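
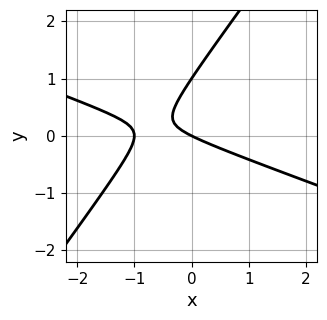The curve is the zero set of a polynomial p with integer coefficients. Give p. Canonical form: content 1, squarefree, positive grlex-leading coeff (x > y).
The degree is 2 — the shape is more complex than any degree-1 curve.
Observable constraints: the x-axis gridline crossings are at x ∈ {-1, 0}; the y-axis gridline crossings are at y ∈ {0, 1}.
These observations pin down the coefficients.

x^2 + 2*x*y - 2*y^2 + x + 2*y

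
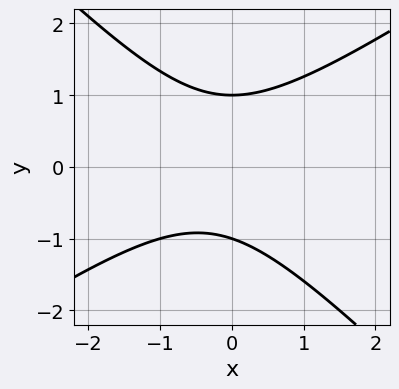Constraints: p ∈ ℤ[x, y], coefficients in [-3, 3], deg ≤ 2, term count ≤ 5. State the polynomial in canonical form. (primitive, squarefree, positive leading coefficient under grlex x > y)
2*x^2 - x*y - 3*y^2 + x + 3

1. deg p = 2.
2. Observable constraints: the curve avoids every integer x-axis point in the box; among the integer gridlines, it crosses the y-axis at y ∈ {-1, 1}.
3. Assembling these constraints gives the stated polynomial.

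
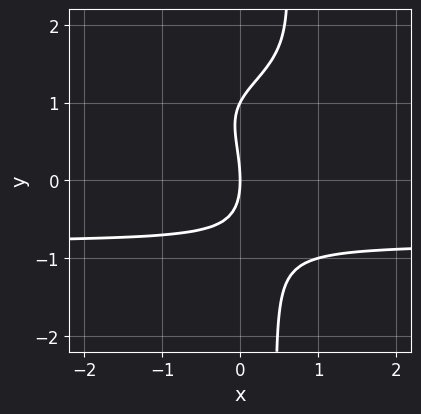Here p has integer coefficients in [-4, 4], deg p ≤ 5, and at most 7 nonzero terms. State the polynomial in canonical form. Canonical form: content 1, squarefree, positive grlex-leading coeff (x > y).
2*x*y^3 - 3*x*y^2 - y^3 + y^2 + 3*x

deg p = 4.
Checking where it meets the axes: the y-axis gridline crossings are at y ∈ {0, 1}; one x-axis crossing is at x = 0.
Together with the visible shape, these determine p as stated.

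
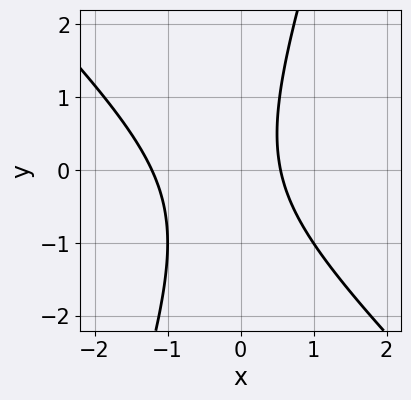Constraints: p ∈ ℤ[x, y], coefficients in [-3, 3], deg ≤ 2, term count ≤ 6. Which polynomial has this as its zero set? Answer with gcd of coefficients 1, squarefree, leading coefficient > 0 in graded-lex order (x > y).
3*x^2 + 2*x*y - y^2 + 2*x - 2

1. deg p = 2.
2. Observable constraints: no y-intercept at any integer in the box.
3. The integer polynomial consistent with all of this is the stated p.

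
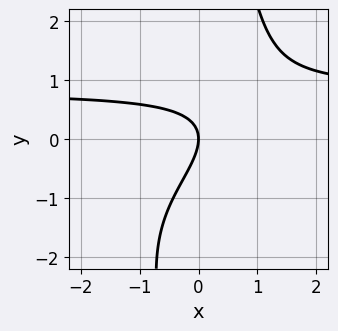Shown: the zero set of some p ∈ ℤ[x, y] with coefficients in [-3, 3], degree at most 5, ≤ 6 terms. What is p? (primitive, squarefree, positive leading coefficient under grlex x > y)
The degree is 4 — the shape is more complex than any degree-3 curve.
Reading off the gridlines: one y-axis crossing is at y = 0; one x-axis crossing is at x = 0.
Matching integer coefficients to the picture gives p.

x*y^3 + 3*x*y - 3*y^2 - 3*x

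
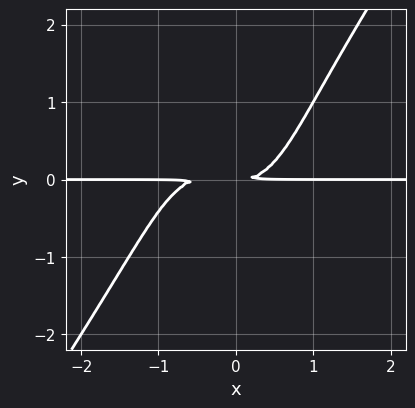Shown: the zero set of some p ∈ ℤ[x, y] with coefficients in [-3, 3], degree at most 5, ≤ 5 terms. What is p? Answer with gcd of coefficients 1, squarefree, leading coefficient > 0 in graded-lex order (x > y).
Degree: the shape is more complex than any degree-3 curve, so deg p = 4.
Checking where it meets the axes: every point of the x-axis in the box is on the curve.
Together with the visible shape, these determine p as stated.

2*x^3*y - x*y^3 + x^2*y - 2*y^2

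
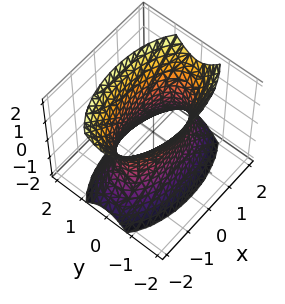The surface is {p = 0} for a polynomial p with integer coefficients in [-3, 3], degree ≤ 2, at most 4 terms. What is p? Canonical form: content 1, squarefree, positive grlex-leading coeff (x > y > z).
First, deg p = 2.
Then, symmetries: mirror symmetry y ↦ −y ⇒ only even powers of y; it's symmetric under z → −z, forcing even powers of z; the x ↦ −x reflection is a symmetry, so x appears only in even powers.
Next, from the visible intercepts: it misses every integer gridline on the z-axis.
Finally, fitting integer coefficients to these (and the overall shape) gives p.

x^2 + 3*y^2 - z^2 - 2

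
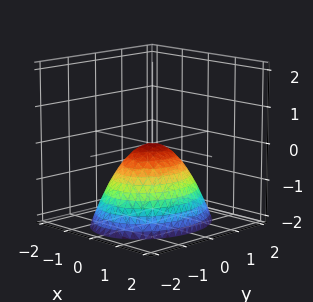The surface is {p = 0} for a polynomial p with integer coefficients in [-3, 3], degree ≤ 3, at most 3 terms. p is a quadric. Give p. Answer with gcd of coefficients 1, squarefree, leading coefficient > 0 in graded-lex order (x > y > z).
3*x^2 + 2*y^2 + 3*z

(a) Degree: a paraboloid; a quadric, so deg p = 2.
(b) Symmetries: mirror symmetry y ↦ −y ⇒ only even powers of y; mirror symmetry x ↦ −x ⇒ only even powers of x.
(c) Observable constraints: it crosses the z-axis at the gridline z = 0; one y-axis crossing is at y = 0.
(d) Together with the visible shape, these determine p as stated.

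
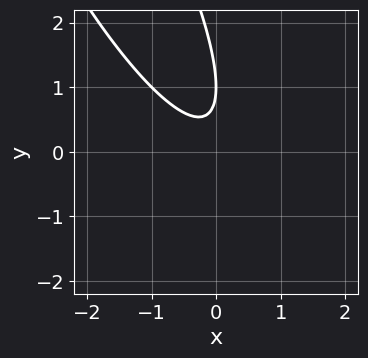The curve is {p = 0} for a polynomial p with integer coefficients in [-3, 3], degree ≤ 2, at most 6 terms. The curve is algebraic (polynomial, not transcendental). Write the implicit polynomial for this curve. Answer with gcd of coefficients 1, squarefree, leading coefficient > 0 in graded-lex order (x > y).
3*x^2 + 3*x*y + y^2 - 2*y + 1

First, deg p = 2.
Then, observable constraints: no x-intercept at any integer in the box; one y-axis crossing is at y = 1.
Finally, matching integer coefficients to the picture gives p.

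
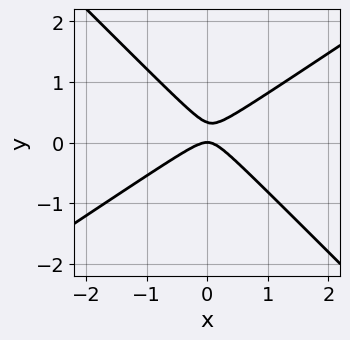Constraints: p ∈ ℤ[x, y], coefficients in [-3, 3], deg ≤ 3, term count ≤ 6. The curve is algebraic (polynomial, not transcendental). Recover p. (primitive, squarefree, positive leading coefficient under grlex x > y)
(a) Degree: no degree-1 curve has this shape, so deg p = 2.
(b) Reading off the gridlines: it crosses the y-axis at the gridline y = 0; it crosses the x-axis at the gridline x = 0.
(c) Matching integer coefficients to the picture gives p.

2*x^2 - x*y - 3*y^2 + y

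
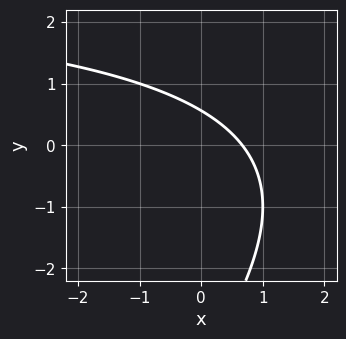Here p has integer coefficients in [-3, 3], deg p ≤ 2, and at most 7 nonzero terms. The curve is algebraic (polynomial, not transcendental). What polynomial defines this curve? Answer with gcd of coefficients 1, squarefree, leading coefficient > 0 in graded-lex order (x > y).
deg p = 2.
Matching integer coefficients to the picture gives p.

x*y - y^2 - 3*x - 3*y + 2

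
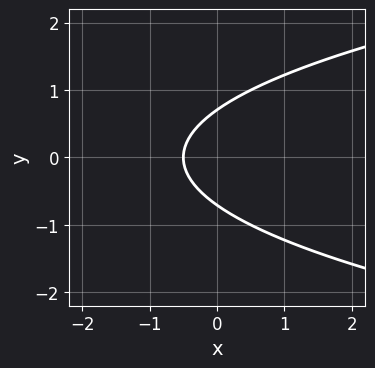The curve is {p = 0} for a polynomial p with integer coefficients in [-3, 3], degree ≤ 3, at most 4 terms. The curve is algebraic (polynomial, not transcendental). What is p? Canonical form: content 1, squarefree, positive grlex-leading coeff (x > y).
2*y^2 - 2*x - 1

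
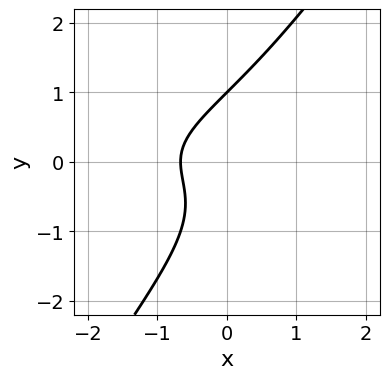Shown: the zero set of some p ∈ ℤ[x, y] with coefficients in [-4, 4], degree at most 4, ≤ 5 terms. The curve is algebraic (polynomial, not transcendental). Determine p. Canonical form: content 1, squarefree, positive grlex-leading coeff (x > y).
3*x*y^2 - 2*y^3 + 3*x + 2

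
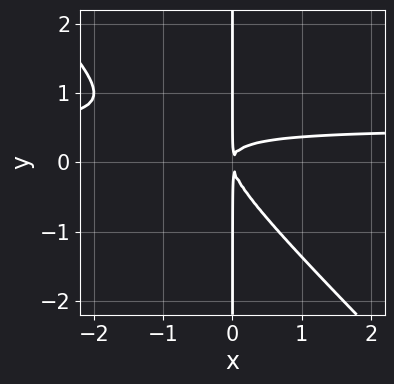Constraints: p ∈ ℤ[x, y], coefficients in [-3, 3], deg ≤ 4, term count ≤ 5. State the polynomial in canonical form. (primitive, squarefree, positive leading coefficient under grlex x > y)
(a) deg p = 3. No degree-2 curve has this shape.
(b) From the axis intercepts and sections: the visible y-axis segment lies entirely on the curve.
(c) Assembling these constraints gives the stated polynomial.

2*x^2*y + 2*x*y^2 - x^2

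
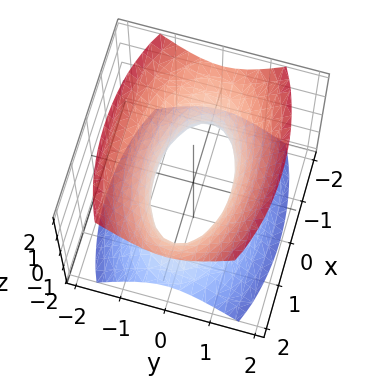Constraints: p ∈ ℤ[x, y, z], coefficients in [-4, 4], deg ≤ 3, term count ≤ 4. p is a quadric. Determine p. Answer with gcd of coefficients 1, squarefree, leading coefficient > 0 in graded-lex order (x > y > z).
x^2 + 3*y^2 - 2*z^2 - 2

Degree: an hourglass — one-sheet hyperboloid; a quadric, so deg p = 2.
Symmetries: the x ↦ −x reflection is a symmetry, so x appears only in even powers; it's symmetric under y → −y, forcing even powers of y; the z ↦ −z reflection is a symmetry, so z appears only in even powers.
Observable constraints: the surface avoids every integer z-axis point in the box.
Fitting integer coefficients to these (and the overall shape) gives p.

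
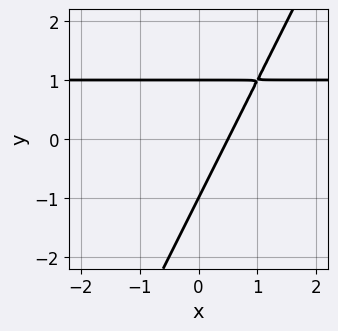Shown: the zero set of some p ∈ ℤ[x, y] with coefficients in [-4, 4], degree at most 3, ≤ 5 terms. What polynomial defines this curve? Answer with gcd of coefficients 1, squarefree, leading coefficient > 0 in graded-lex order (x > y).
The degree is 2 — no degree-1 curve has this shape.
From the axis intercepts and sections: among the integer gridlines, it crosses the y-axis at y ∈ {-1, 1}.
Putting this together gives p.

2*x*y - y^2 - 2*x + 1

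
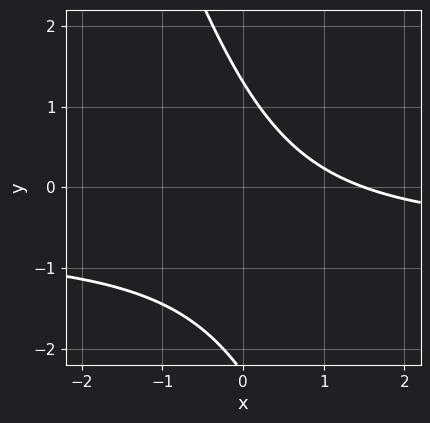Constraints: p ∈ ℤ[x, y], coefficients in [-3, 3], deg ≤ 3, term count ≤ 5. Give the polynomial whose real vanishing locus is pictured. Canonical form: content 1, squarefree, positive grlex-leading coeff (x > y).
(a) Degree: no degree-1 curve has this shape, so deg p = 2.
(b) Putting this together gives p.

3*x*y + y^2 + 2*x + y - 3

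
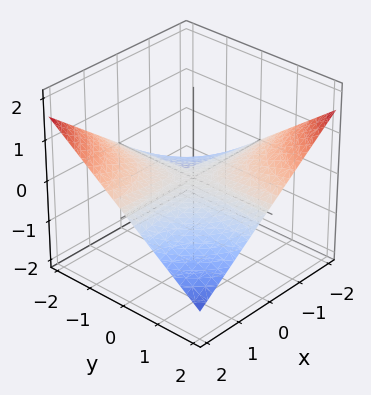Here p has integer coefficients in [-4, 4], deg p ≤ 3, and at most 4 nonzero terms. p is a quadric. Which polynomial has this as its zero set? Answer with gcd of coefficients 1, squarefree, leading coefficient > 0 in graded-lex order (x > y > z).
deg p = 2. A saddle surface; a quadric.
Reading off the gridlines: it meets the z-axis at z = 0 (among the integer gridlines); every point of the x-axis in the box is on the surface.
Putting this together gives p. Check: (0, 1, 0) on the y-axis lies on the surface, and p(0, 1, 0) = 0. ✓

x*y + 3*z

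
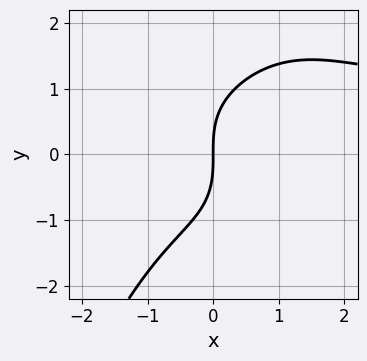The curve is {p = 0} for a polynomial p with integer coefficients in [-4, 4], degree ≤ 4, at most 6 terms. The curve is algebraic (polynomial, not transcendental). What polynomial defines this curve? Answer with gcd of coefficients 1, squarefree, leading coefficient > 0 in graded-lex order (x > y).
x^3*y - x^3 + y^3 - 3*x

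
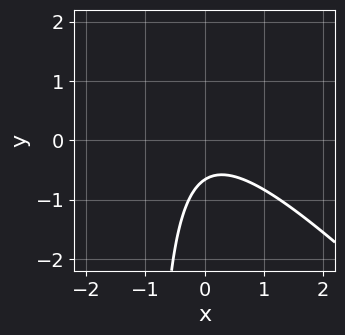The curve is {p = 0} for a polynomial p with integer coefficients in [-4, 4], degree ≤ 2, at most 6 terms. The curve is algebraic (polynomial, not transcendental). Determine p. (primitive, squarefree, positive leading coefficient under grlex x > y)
3*x^2 + 3*x*y + 3*y + 2

The degree is 2 — no degree-1 curve has this shape.
From the visible intercepts: it misses every integer gridline on the x-axis.
Together with the visible shape, these determine p as stated.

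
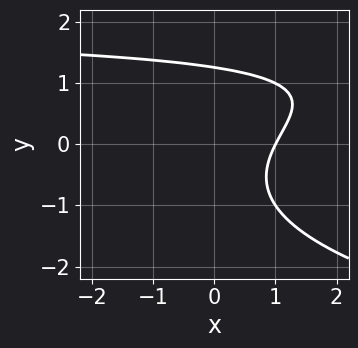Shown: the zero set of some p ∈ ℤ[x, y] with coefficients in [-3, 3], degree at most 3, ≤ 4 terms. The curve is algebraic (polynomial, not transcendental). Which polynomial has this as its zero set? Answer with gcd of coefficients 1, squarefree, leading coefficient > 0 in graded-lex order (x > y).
1. deg p = 3. No degree-2 curve has this shape.
2. Reading off the gridlines: one x-axis crossing is at x = 1.
3. These observations pin down the coefficients.

y^3 - x*y + 2*x - 2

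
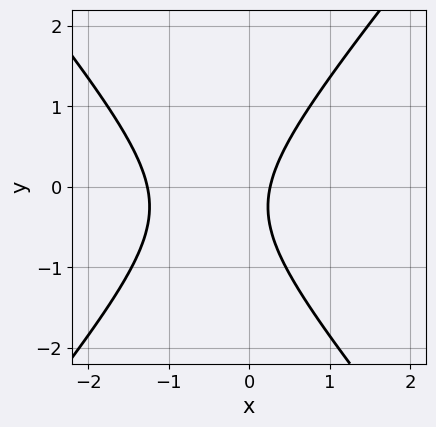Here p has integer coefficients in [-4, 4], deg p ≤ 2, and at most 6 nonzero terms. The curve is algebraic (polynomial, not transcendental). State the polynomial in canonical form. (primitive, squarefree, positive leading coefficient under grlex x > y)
3*x^2 - 2*y^2 + 3*x - y - 1

1. Degree: a generic line meets the curve in up to 2 points, so deg p = 2.
2. Observable constraints: no y-intercept at any integer in the box.
3. These observations pin down the coefficients.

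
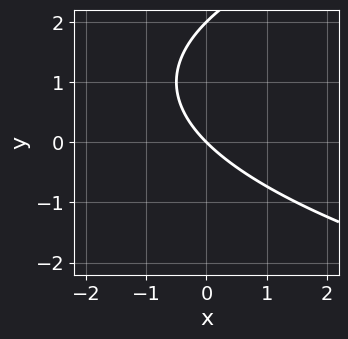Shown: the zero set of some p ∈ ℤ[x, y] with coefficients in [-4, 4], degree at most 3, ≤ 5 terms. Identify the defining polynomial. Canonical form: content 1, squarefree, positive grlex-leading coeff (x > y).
y^2 - 2*x - 2*y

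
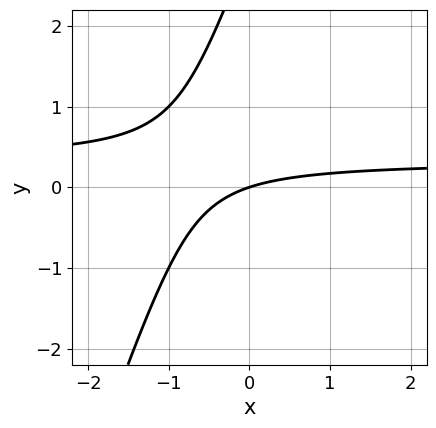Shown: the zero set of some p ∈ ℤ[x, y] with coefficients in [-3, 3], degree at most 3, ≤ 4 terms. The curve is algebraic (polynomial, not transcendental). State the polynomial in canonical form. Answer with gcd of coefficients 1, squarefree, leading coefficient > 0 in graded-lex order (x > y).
3*x*y - y^2 - x + 3*y

(a) Degree: the shape is more complex than any degree-1 curve, so deg p = 2.
(b) From the axis intercepts and sections: one x-axis crossing is at x = 0; it crosses the y-axis at the gridline y = 0.
(c) The integer polynomial consistent with all of this is the stated p.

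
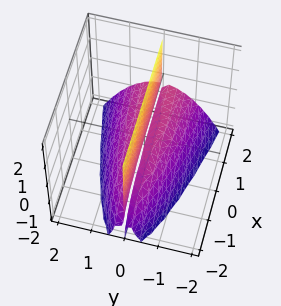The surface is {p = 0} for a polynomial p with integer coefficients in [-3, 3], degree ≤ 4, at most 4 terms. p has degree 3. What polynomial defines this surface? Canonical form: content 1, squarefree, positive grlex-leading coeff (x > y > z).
1. There are 2 components.
2. Degree: the shape is more complex than any degree-2 surface, so deg p = 3.
3. Reading off the gridlines: one y-axis crossing is at y = 0; the visible z-axis segment lies entirely on the surface.
4. The integer polynomial consistent with all of this is the stated p.

x*y*z + 3*y^3 + 3*y*z + y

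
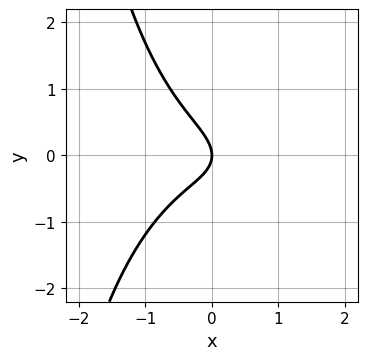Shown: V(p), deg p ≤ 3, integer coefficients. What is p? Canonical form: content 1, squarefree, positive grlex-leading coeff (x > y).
2*x^3 + x*y^2 + x*y + 3*y^2 + 2*x

1. deg p = 3. A generic line meets the curve in up to 3 points.
2. Observable constraints: it crosses the x-axis at the gridline x = 0; it meets the y-axis at y = 0 (among the integer gridlines).
3. Assembling these constraints gives the stated polynomial.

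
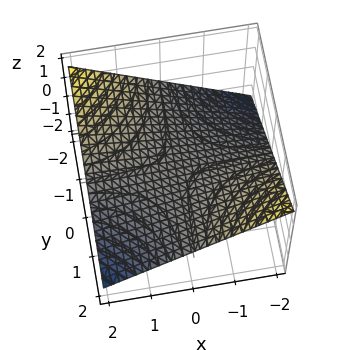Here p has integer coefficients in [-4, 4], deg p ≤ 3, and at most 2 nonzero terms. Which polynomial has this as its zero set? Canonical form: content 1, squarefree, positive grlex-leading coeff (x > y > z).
x*y + 3*z

(a) Degree: a saddle surface; a quadric, so deg p = 2.
(b) From the visible intercepts: every point of the x-axis in the box is on the surface; it meets the z-axis at z = 0 (among the integer gridlines); every point of the y-axis in the box is on the surface.
(c) Together with the visible shape, these determine p as stated.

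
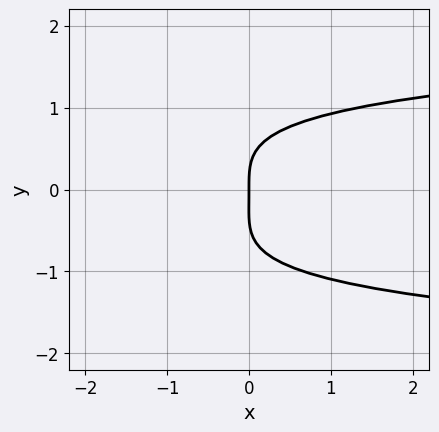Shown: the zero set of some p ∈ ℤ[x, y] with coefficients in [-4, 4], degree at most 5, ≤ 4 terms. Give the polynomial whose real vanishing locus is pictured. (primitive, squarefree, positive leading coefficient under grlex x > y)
3*y^4 + y^3 - 3*x

The degree is 4 — a generic line meets the curve in up to 4 points.
From the axis intercepts and sections: one y-axis crossing is at y = 0; it crosses the x-axis at the gridline x = 0.
Fitting integer coefficients to these (and the overall shape) gives p.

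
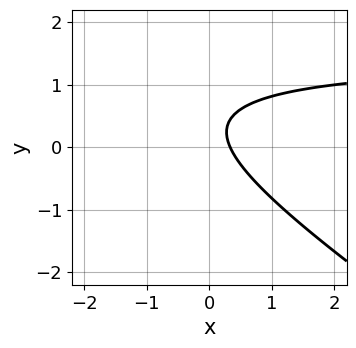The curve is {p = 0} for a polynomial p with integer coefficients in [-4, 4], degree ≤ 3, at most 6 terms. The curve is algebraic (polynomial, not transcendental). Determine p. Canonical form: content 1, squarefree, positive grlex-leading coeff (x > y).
2*x*y + 3*y^2 - 3*x - 2*y + 1

(a) deg p = 2.
(b) From the axis intercepts and sections: the curve avoids every integer y-axis point in the box.
(c) Solving for integer coefficients yields p as stated.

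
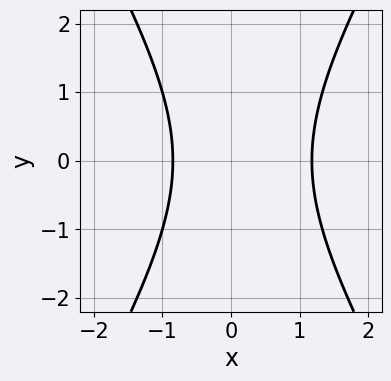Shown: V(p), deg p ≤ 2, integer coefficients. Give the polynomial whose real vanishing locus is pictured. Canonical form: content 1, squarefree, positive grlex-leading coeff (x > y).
First, deg p = 2. A generic line meets the curve in up to 2 points.
Next, symmetries: the y ↦ −y reflection is a symmetry, so y appears only in even powers.
Next, against the integer gridlines: it misses every integer gridline on the y-axis.
Finally, the integer polynomial consistent with all of this is the stated p.

3*x^2 - y^2 - x - 3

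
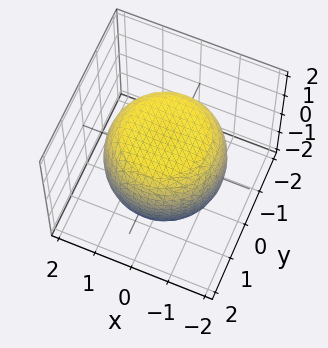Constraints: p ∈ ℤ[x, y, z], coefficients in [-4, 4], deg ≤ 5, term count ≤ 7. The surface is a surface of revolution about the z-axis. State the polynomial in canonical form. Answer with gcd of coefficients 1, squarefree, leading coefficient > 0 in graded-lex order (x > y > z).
x^4 + 2*x^2*y^2 + y^4 - x^2 - y^2 + 2*z^2 - 3

First, degree: a generic line meets the surface in up to 4 points, so deg p = 4.
Then, symmetry: every cross-section ⟂ z is a circle, so x, y appear only via x² + y².
Next, observable constraints: a circular section at z = 1 has radius between 1 and 2.
Finally, the integer polynomial consistent with all of this is the stated p.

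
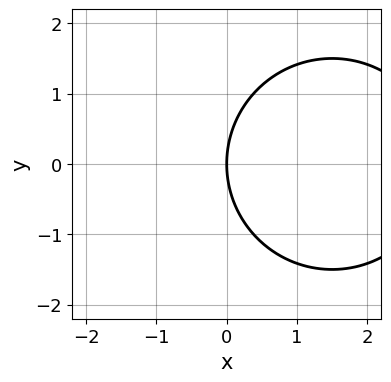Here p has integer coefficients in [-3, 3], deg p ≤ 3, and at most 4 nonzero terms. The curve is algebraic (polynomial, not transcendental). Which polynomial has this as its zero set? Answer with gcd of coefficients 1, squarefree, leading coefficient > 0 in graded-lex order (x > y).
x^2 + y^2 - 3*x

deg p = 2.
Symmetries: mirror symmetry y ↦ −y ⇒ only even powers of y.
Checking where it meets the axes: it meets the x-axis at x = 0 (among the integer gridlines); one y-axis crossing is at y = 0.
These observations pin down the coefficients.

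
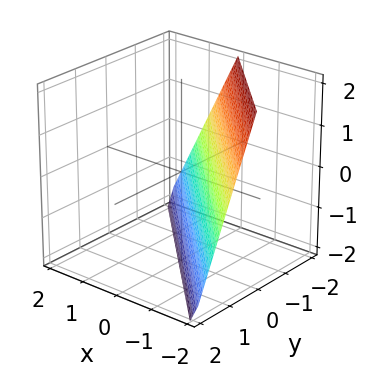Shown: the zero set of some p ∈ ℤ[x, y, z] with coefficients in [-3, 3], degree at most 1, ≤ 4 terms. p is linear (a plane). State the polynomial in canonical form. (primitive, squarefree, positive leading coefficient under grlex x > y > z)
2*x + 2*y + z + 2

First, deg p = 1.
Next, from the visible intercepts: one y-axis crossing is at y = -1; it meets the z-axis at z = -2 (among the integer gridlines).
Finally, solving for integer coefficients yields p as stated.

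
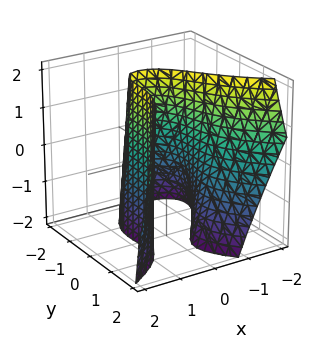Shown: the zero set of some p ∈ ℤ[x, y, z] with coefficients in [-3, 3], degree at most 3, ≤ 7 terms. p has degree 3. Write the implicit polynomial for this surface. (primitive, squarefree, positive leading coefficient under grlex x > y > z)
1. The degree is 3 — no degree-2 surface has this shape.
2. From the visible intercepts: the surface avoids every integer z-axis point in the box.
3. Fitting integer coefficients to these (and the overall shape) gives p.

x*y*z - y^3 + 3*x^2 - y*z - 2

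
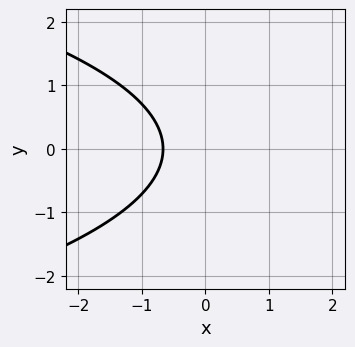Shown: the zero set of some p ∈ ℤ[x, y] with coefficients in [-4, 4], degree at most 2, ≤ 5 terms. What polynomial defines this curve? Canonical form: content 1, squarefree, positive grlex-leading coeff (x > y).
2*y^2 + 3*x + 2

First, the degree is 2 — no degree-1 curve has this shape.
Next, symmetries: the y ↦ −y reflection is a symmetry, so y appears only in even powers.
Then, checking where it meets the axes: the curve avoids every integer y-axis point in the box.
Finally, together with the visible shape, these determine p as stated.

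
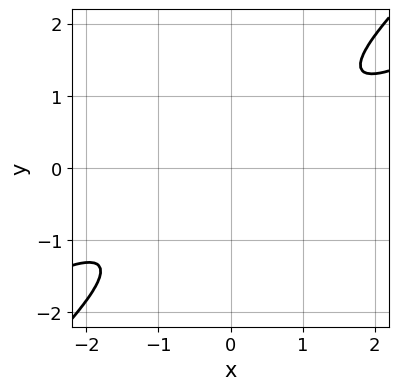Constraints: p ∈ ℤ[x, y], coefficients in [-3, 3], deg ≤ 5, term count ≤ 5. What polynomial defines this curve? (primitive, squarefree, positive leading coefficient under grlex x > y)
deg p = 4. A generic line meets the curve in up to 4 points.
From the visible intercepts: no y-intercept at any integer in the box; no x-intercept at any integer in the box.
Fitting integer coefficients to these (and the overall shape) gives p.

x^4 - 2*x^3*y + y^4 + 2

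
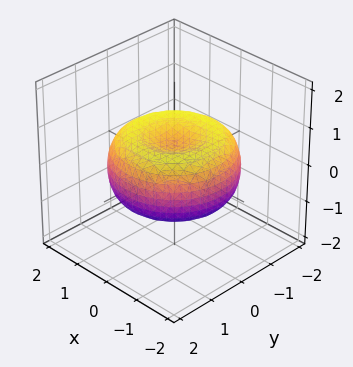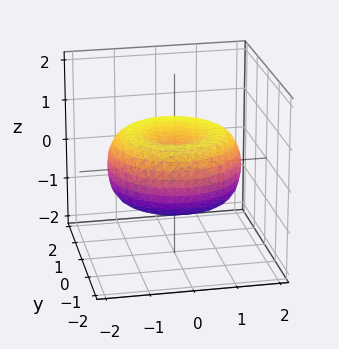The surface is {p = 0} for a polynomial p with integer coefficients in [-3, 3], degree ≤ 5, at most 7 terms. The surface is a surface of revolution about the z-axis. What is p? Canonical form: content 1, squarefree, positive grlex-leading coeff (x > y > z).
x^4 + 2*x^2*y^2 + y^4 - 2*x^2 - 2*y^2 + 3*z^2 - 1

deg p = 4. A generic line meets the surface in up to 4 points.
Symmetry: every cross-section ⟂ z is a circle, so x, y appear only via x² + y².
Reading off the gridlines: a circular section at z = 0 has radius between 1 and 2.
The integer polynomial consistent with all of this is the stated p.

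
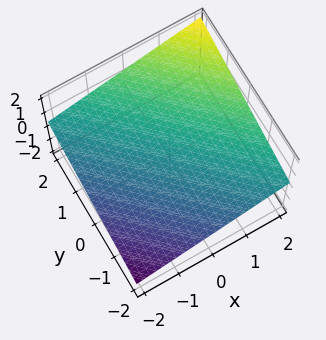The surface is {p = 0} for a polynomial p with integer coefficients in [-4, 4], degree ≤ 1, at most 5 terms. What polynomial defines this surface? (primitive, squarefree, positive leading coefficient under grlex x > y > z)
1. deg p = 1.
2. Observable constraints: one x-axis crossing is at x = -2; one y-axis crossing is at y = -2.
3. Matching integer coefficients to the picture gives p.

x + y - 3*z + 2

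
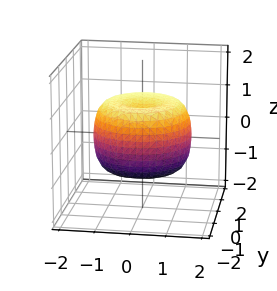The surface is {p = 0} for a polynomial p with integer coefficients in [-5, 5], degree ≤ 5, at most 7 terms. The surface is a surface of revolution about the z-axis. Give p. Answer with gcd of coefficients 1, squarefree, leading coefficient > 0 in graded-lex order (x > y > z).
1. deg p = 4.
2. Symmetries: every cross-section ⟂ z is a circle, so x, y appear only via x² + y².
3. Checking where it meets the axes: a circular section at z = -1 has radius between 0 and 1.
4. Together with the visible shape, these determine p as stated.

2*x^4 + 4*x^2*y^2 + 2*y^4 - 3*x^2 - 3*y^2 + 3*z^2 - 2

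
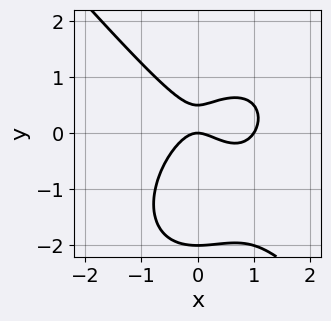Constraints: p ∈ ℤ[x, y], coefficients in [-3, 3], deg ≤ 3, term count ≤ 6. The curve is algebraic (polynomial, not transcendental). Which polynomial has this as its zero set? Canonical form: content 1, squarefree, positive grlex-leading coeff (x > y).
(a) deg p = 3. No degree-2 curve has this shape.
(b) From the visible intercepts: the y-axis gridline crossings are at y ∈ {-2, 0}; the x-axis gridline crossings are at x ∈ {0, 1}.
(c) These observations pin down the coefficients.

3*x^3 + 2*y^3 - 3*x^2 + 3*y^2 - 2*y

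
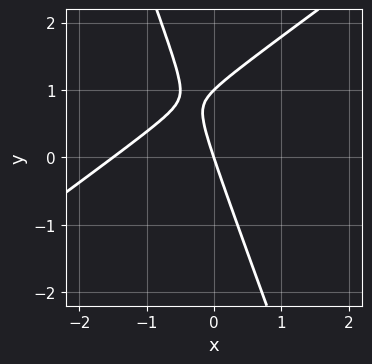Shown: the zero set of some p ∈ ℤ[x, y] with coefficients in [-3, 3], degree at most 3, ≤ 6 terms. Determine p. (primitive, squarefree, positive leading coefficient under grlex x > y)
2*x^2 - 2*x*y - y^2 + 3*x + y

First, the degree is 2 — the shape is more complex than any degree-1 curve.
Then, reading off the gridlines: one x-axis crossing is at x = 0; among the integer gridlines, it crosses the y-axis at y ∈ {0, 1}.
Finally, these observations pin down the coefficients.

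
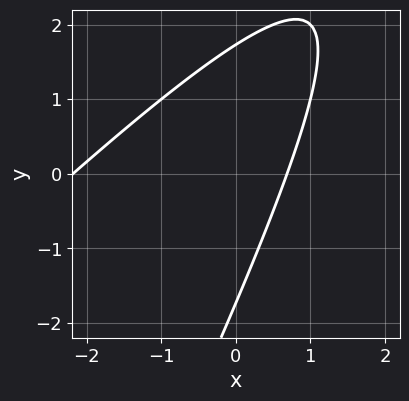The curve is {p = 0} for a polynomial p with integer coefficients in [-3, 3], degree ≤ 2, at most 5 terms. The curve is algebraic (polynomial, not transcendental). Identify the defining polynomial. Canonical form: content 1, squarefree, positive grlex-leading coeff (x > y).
First, degree: the shape is more complex than any degree-1 curve, so deg p = 2.
Finally, solving for integer coefficients yields p as stated.

2*x^2 - 3*x*y + y^2 + 3*x - 3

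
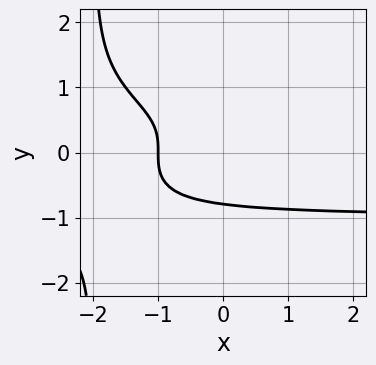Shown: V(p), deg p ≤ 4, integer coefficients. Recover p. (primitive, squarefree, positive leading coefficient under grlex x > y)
x*y^3 + 2*y^3 + x + 1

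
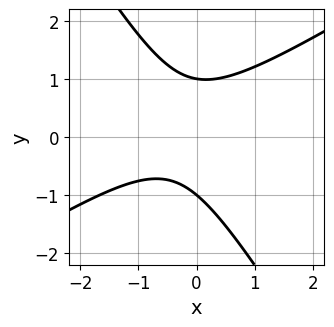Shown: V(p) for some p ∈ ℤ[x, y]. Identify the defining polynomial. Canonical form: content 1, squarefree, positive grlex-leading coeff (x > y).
3*x^2 - 3*x*y - 3*y^2 + 2*x + 3

The degree is 2 — no degree-1 curve has this shape.
Observable constraints: the y-axis gridline crossings are at y ∈ {-1, 1}; the curve avoids every integer x-axis point in the box.
Putting this together gives p.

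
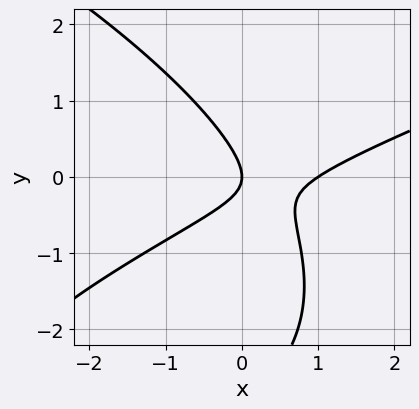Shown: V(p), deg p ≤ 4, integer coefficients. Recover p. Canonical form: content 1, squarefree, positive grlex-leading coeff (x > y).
y^3 - 2*x^2 + 3*x*y + 3*y^2 + 2*x

(a) Degree: no degree-2 curve has this shape, so deg p = 3.
(b) Reading off the gridlines: it crosses the y-axis at the gridline y = 0; the x-axis gridline crossings are at x ∈ {0, 1}.
(c) Together with the visible shape, these determine p as stated.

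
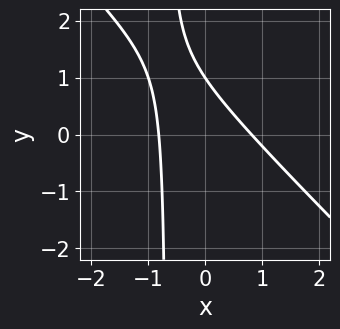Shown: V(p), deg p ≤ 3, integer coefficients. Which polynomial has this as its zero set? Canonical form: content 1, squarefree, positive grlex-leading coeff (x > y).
3*x^2 + 3*x*y + 2*y - 2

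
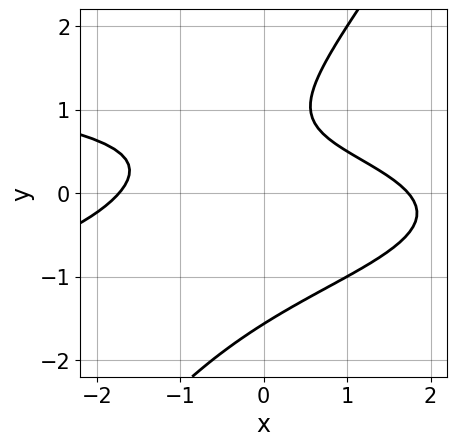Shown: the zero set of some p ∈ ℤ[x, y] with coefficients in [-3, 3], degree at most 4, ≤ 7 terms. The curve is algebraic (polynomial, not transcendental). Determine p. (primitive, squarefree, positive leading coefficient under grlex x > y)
3*x*y^2 - 2*y^3 + x^2 + 3*y - 3

Degree: no degree-2 curve has this shape, so deg p = 3.
The integer polynomial consistent with all of this is the stated p.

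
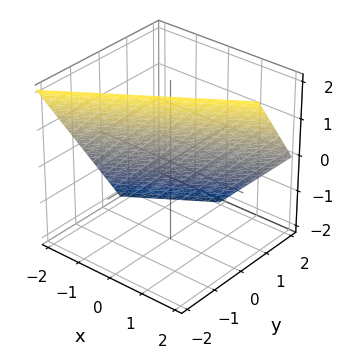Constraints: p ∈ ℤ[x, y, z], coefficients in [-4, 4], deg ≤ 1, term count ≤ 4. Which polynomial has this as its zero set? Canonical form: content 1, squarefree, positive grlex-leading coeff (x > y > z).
1. deg p = 1. The surface is flat (a plane).
2. Observable constraints: one z-axis crossing is at z = 1; it meets the x-axis at x = -1 (among the integer gridlines).
3. These observations pin down the coefficients.

2*x - 3*y - 2*z + 2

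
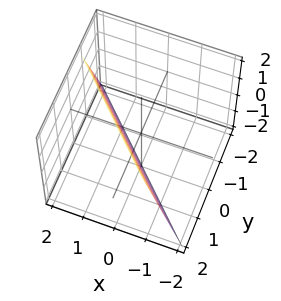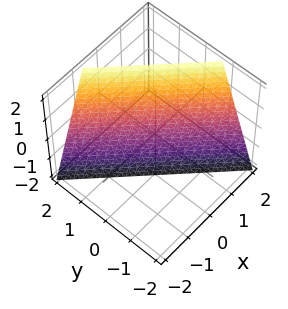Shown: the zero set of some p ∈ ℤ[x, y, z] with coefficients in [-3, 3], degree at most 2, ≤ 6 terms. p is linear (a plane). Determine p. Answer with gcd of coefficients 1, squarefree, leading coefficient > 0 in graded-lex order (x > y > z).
First, the degree is 1 — the surface is flat (a plane).
Then, against the integer gridlines: it crosses the z-axis at the gridline z = -2.
Finally, matching integer coefficients to the picture gives p.

3*x + 3*y - z - 2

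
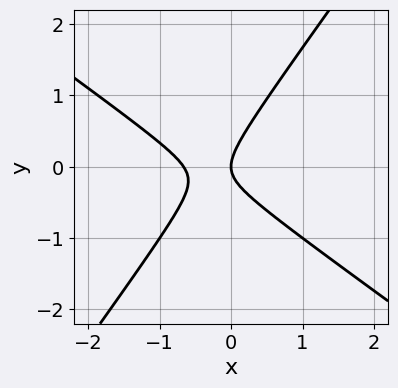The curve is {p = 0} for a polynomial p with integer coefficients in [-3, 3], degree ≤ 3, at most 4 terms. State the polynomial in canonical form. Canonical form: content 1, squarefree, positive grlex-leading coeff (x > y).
3*x^2 + 2*x*y - 3*y^2 + 2*x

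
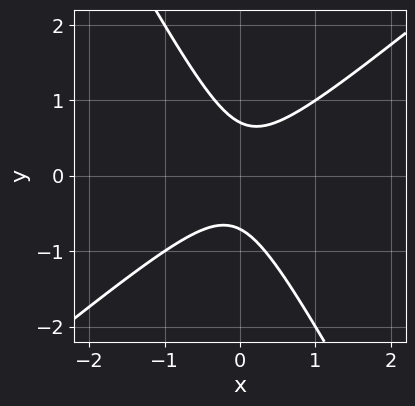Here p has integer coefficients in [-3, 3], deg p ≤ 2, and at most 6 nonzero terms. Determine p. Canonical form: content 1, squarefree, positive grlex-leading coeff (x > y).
3*x^2 - 2*x*y - 2*y^2 + 1

Degree: a generic line meets the curve in up to 2 points, so deg p = 2.
Checking where it meets the axes: no x-intercept at any integer in the box.
Solving for integer coefficients yields p as stated.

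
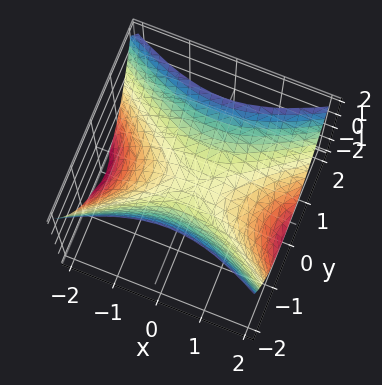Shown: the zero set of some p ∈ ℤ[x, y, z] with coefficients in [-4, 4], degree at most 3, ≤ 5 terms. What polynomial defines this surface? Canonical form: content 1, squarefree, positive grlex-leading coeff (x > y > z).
deg p = 2. A saddle surface; a quadric.
Symmetries: it's symmetric under x → −x, forcing even powers of x; mirror symmetry y ↦ −y ⇒ only even powers of y.
Checking where it meets the axes: one z-axis crossing is at z = 0; it crosses the x-axis at the gridline x = 0; it crosses the y-axis at the gridline y = 0.
Solving for integer coefficients yields p as stated.

x^2 - 2*y^2 + 2*z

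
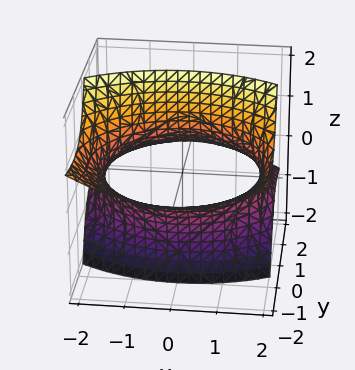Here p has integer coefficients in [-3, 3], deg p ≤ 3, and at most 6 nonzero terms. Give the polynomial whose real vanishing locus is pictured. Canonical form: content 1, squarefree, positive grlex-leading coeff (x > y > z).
The degree is 2 — the shape is more complex than any degree-1 surface.
From the visible intercepts: no z-intercept at any integer in the box.
Solving for integer coefficients yields p as stated.

x^2 + y^2 + 3*y*z - z^2 - 3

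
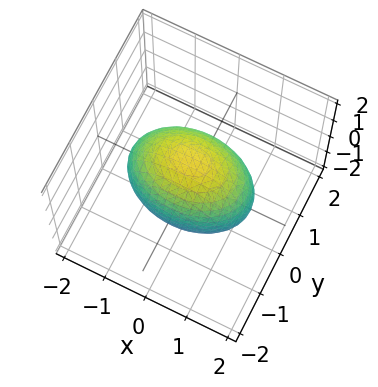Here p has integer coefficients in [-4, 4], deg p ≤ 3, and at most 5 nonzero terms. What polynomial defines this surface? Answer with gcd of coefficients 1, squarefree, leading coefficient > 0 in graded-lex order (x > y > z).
(a) Degree: bounded and convex; a quadric, so deg p = 2.
(b) Symmetries: it's symmetric under y → −y, forcing even powers of y; it's symmetric under x → −x, forcing even powers of x; it's symmetric under z → −z, forcing even powers of z.
(c) Reading off the gridlines: among the integer gridlines, it crosses the y-axis at y ∈ {-1, 1}.
(d) Assembling these constraints gives the stated polynomial.

x^2 + 2*y^2 + z^2 - 2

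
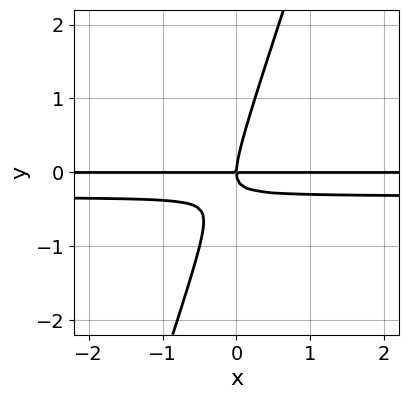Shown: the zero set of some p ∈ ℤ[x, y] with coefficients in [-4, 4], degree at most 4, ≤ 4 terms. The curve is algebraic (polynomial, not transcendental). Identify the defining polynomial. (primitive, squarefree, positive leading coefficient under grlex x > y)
3*x*y^2 - y^3 + x*y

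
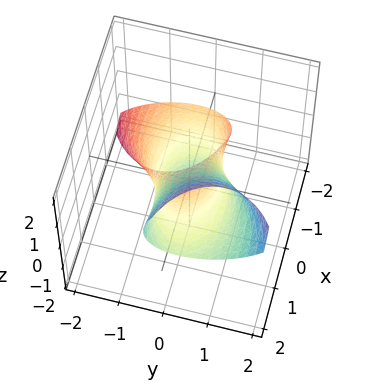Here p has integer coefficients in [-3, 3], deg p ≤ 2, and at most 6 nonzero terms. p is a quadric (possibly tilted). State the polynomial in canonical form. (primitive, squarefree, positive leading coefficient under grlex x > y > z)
x^2 - 3*x*z + 2*y^2 - 2*y*z + 2*z^2 - 1

Degree: no degree-1 surface has this shape, so deg p = 2.
Checking where it meets the axes: the x-axis gridline crossings are at x ∈ {-1, 1}.
These observations pin down the coefficients.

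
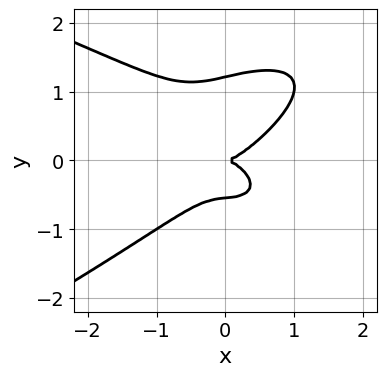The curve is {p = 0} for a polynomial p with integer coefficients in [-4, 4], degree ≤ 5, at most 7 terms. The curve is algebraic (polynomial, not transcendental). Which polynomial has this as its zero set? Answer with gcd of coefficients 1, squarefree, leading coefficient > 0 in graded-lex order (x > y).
x*y^3 - 3*y^4 - 2*x^3 + 2*y^3 + 2*y^2

First, the degree is 4 — a generic line meets the curve in up to 4 points.
Next, reading off the gridlines: it crosses the x-axis at the gridline x = 0; it meets the y-axis at y = 0 (among the integer gridlines).
Finally, putting this together gives p.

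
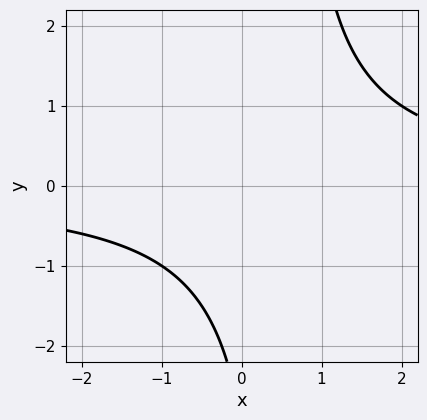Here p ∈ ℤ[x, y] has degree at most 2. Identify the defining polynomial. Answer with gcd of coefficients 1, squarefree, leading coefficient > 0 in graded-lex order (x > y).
The degree is 2 — a generic line meets the curve in up to 2 points.
From the visible intercepts: no x-intercept at any integer in the box; it misses every integer gridline on the y-axis.
Fitting integer coefficients to these (and the overall shape) gives p.

2*x*y - y - 3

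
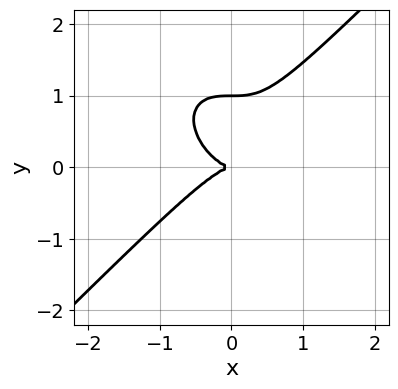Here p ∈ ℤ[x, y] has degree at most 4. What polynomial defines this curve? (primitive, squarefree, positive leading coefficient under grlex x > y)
x^3 - y^3 + y^2

First, deg p = 3. No degree-2 curve has this shape.
Then, reading off the gridlines: among the integer gridlines, it crosses the y-axis at y ∈ {0, 1}; one x-axis crossing is at x = 0.
Finally, matching integer coefficients to the picture gives p.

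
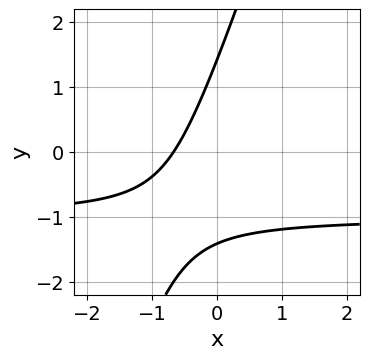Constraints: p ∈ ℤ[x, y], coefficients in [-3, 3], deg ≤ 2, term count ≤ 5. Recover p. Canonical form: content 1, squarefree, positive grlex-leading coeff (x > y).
3*x*y - y^2 + 3*x + 2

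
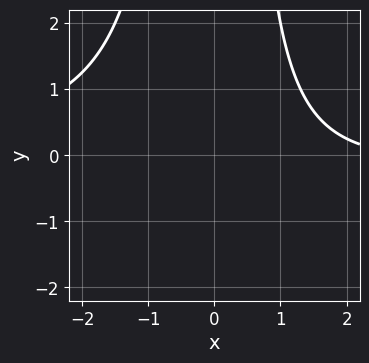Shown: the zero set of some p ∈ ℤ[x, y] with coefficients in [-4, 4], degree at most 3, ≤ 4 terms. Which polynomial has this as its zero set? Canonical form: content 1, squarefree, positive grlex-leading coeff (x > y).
x^2*y + x - 3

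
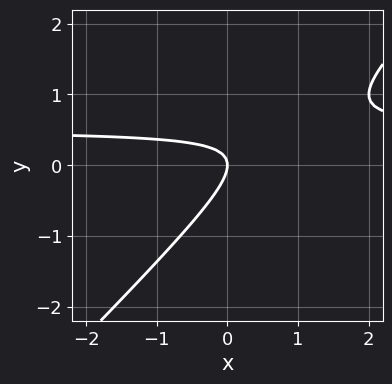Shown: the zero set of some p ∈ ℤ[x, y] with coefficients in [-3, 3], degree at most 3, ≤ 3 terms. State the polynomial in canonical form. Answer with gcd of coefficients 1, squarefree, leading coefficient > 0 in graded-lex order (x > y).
(a) The degree is 2 — the shape is more complex than any degree-1 curve.
(b) From the visible intercepts: it meets the x-axis at x = 0 (among the integer gridlines); one y-axis crossing is at y = 0.
(c) Assembling these constraints gives the stated polynomial.

2*x*y - 2*y^2 - x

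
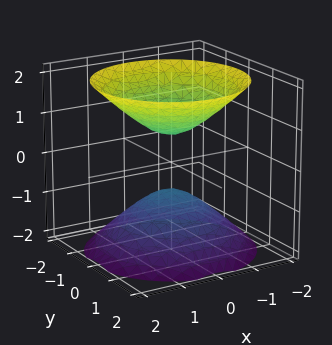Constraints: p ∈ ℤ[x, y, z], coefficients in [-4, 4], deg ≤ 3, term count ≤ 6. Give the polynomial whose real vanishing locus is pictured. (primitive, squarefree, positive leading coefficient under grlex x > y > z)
2*x^2 + 2*y^2 - 2*z^2 + 1

I count 2 distinct pieces. They look like related sheets of one shape, so recover p as a whole.
The degree is 2 — two sheets facing apart; a quadric.
Symmetries: rotational symmetry about the z-axis ⇒ p depends on x, y only through x² + y²; it's symmetric under z → −z, forcing even powers of z.
From the axis intercepts and sections: the surface avoids every integer y-axis point in the box; a circular section at z = -1 has radius between 0 and 1.
The integer polynomial consistent with all of this is the stated p.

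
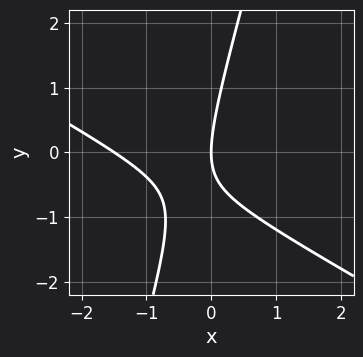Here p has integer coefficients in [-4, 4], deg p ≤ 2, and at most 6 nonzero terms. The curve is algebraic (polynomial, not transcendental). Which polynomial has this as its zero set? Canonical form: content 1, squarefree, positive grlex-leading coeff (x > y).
(a) deg p = 2. A generic line meets the curve in up to 2 points.
(b) From the visible intercepts: one y-axis crossing is at y = 0; one x-axis crossing is at x = 0.
(c) Together with the visible shape, these determine p as stated.

2*x^2 + 3*x*y - y^2 + 3*x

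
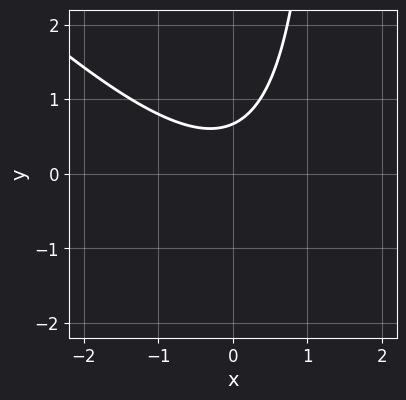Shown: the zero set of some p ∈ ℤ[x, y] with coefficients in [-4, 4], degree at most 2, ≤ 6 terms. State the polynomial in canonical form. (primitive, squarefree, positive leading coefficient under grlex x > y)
First, degree: no degree-1 curve has this shape, so deg p = 2.
Next, from the axis intercepts and sections: it misses every integer gridline on the x-axis.
Finally, solving for integer coefficients yields p as stated.

2*x^2 + 2*x*y - 3*y + 2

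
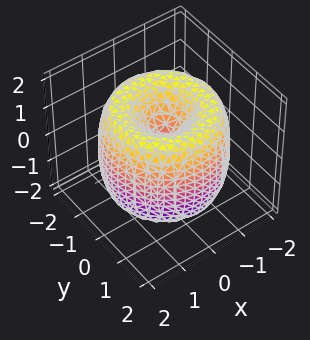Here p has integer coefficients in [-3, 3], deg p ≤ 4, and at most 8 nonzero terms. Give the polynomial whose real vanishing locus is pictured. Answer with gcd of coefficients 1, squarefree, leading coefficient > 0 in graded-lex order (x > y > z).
deg p = 4.
Symmetries: rotational symmetry about the z-axis ⇒ p depends on x, y only through x² + y².
Observable constraints: it crosses the z-axis at the gridline z = 0; a circular section at z = 1 has radius between 0 and 1; it meets the y-axis at y = 0 (among the integer gridlines).
Assembling these constraints gives the stated polynomial.

x^4 + 2*x^2*y^2 + y^4 - 3*x^2 - 3*y^2 + z^2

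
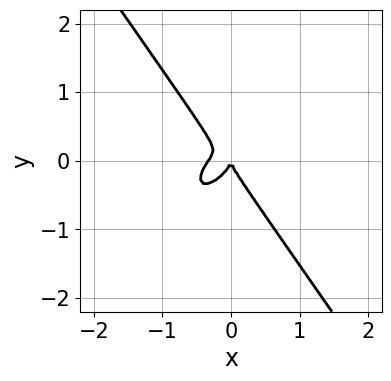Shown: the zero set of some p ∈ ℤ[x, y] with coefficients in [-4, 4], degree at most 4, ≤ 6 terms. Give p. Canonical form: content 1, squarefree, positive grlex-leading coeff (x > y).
(a) deg p = 3. No degree-2 curve has this shape.
(b) Against the integer gridlines: it meets the x-axis at x = 0 (among the integer gridlines); one y-axis crossing is at y = 0.
(c) The integer polynomial consistent with all of this is the stated p.

3*x^3 - 2*x^2*y + 2*y^3 + x^2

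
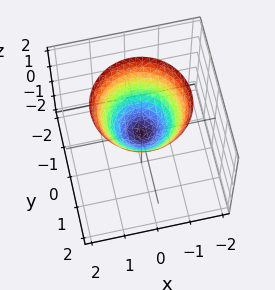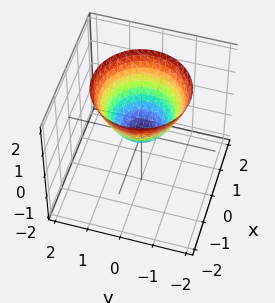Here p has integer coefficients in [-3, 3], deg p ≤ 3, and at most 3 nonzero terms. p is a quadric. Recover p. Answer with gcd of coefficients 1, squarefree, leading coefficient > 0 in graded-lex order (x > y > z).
x^2 + y^2 - z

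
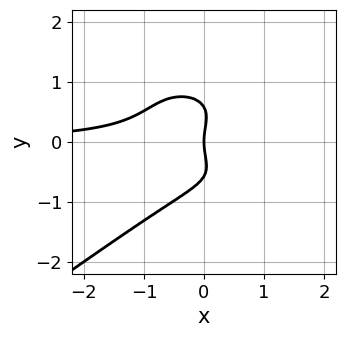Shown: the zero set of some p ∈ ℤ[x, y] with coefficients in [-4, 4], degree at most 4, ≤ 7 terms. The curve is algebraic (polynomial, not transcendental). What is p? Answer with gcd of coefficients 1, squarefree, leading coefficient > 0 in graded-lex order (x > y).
1. Degree: the shape is more complex than any degree-3 curve, so deg p = 4.
2. Reading off the gridlines: one x-axis crossing is at x = 0; it meets the y-axis at y = 0 (among the integer gridlines).
3. These observations pin down the coefficients.

x^3*y - 3*y^4 - 3*x^2*y + y^2 - 2*x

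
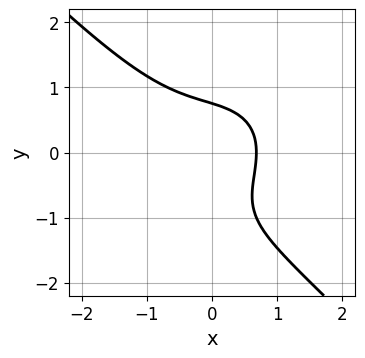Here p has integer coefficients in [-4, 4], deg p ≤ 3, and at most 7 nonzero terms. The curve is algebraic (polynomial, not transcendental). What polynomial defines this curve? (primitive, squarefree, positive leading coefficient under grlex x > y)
The degree is 3 — a generic line meets the curve in up to 3 points.
Putting this together gives p.

x^3 + y^3 + y^2 + x - 1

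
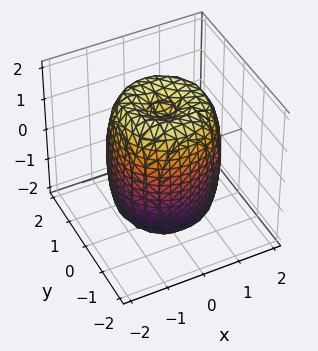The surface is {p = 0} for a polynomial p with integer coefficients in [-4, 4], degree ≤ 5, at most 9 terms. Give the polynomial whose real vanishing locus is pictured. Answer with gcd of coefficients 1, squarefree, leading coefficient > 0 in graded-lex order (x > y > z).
The degree is 4 — the shape is more complex than any degree-3 surface.
Symmetries: rotational symmetry about the z-axis ⇒ p depends on x, y only through x² + y².
From the axis intercepts and sections: a circular section at z = 1 has radius between 1 and 2.
Assembling these constraints gives the stated polynomial.

2*x^4 + 4*x^2*y^2 + 2*y^4 - 3*x^2 - 3*y^2 + z^2 - 2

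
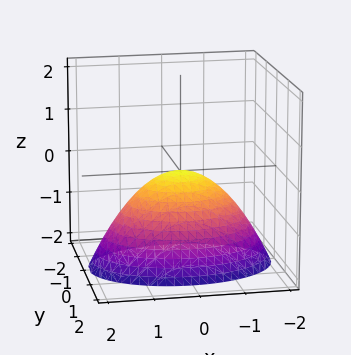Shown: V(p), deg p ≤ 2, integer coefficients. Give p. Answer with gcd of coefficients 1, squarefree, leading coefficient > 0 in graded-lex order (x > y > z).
The degree is 2 — a single bowl opening along one axis; a quadric.
Symmetries: the y ↦ −y reflection is a symmetry, so y appears only in even powers; mirror symmetry x ↦ −x ⇒ only even powers of x.
Against the integer gridlines: it meets the y-axis at y = 0 (among the integer gridlines); it meets the z-axis at z = 0 (among the integer gridlines); it crosses the x-axis at the gridline x = 0.
These observations pin down the coefficients.

x^2 + 2*y^2 + 2*z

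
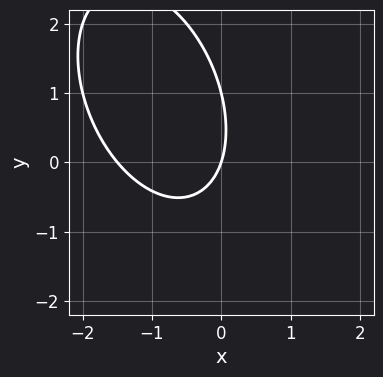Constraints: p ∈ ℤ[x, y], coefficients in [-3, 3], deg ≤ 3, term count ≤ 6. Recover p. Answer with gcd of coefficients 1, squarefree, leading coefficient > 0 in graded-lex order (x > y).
2*x^2 + x*y + y^2 + 3*x - y

1. deg p = 2. No degree-1 curve has this shape.
2. Observable constraints: it meets the x-axis at x = 0 (among the integer gridlines); the y-axis gridline crossings are at y ∈ {0, 1}.
3. The integer polynomial consistent with all of this is the stated p.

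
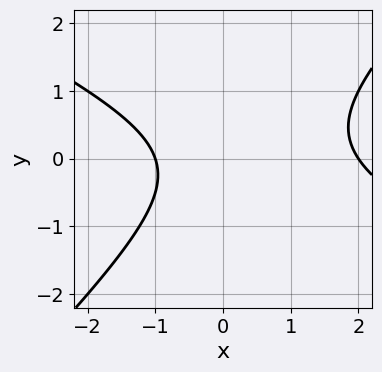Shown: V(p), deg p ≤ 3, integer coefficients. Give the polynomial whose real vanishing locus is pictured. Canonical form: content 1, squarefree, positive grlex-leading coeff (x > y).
x^2 + x*y - 2*y^2 - x - 2

(a) Degree: a generic line meets the curve in up to 2 points, so deg p = 2.
(b) From the visible intercepts: the x-axis gridline crossings are at x ∈ {-1, 2}; it misses every integer gridline on the y-axis.
(c) The integer polynomial consistent with all of this is the stated p.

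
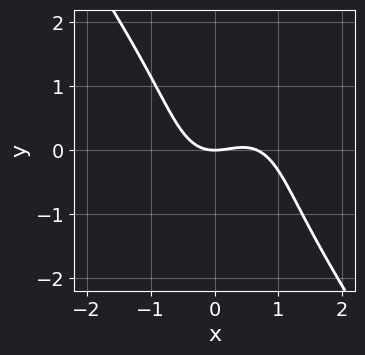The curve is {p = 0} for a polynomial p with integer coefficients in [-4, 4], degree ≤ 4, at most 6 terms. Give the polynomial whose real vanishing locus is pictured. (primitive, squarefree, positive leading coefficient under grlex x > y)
(a) The degree is 3 — no degree-2 curve has this shape.
(b) Reading off the gridlines: it crosses the x-axis at the gridline x = 0; it meets the y-axis at y = 0 (among the integer gridlines).
(c) Putting this together gives p.

3*x^3 + y^3 - 2*x^2 + 3*y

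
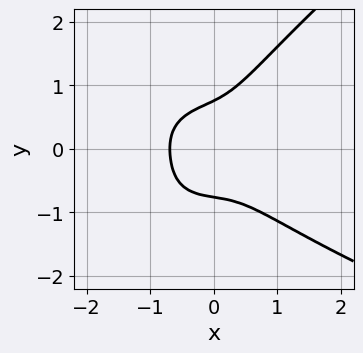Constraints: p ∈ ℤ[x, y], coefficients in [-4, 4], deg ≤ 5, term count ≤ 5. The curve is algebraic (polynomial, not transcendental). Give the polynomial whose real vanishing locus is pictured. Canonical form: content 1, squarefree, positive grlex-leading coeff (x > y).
(a) deg p = 4. A generic line meets the curve in up to 4 points.
(b) Matching integer coefficients to the picture gives p.

2*x*y^3 - 3*y^4 + 3*x^3 + 3*x*y^2 + 1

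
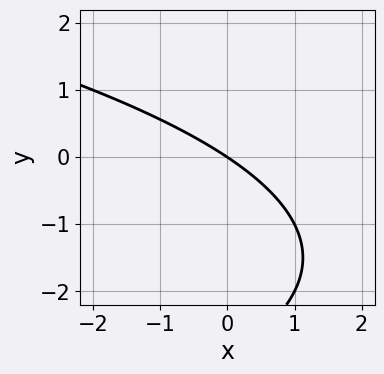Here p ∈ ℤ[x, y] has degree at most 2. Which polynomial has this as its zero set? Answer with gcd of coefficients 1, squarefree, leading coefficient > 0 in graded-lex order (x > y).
y^2 + 2*x + 3*y

The degree is 2 — no degree-1 curve has this shape.
Reading off the gridlines: one x-axis crossing is at x = 0; it crosses the y-axis at the gridline y = 0.
Fitting integer coefficients to these (and the overall shape) gives p.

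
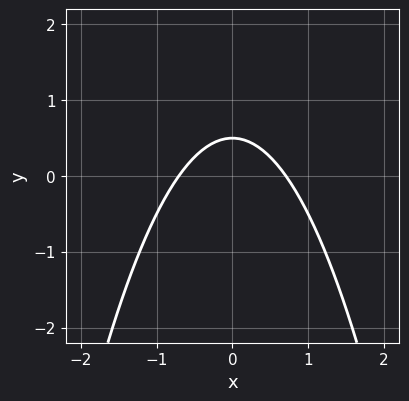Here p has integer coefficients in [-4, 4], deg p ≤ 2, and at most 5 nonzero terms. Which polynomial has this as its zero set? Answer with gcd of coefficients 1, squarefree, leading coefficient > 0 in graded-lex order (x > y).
First, the degree is 2 — the shape is more complex than any degree-1 curve.
Next, symmetries: mirror symmetry x ↦ −x ⇒ only even powers of x.
Finally, putting this together gives p.

2*x^2 + 2*y - 1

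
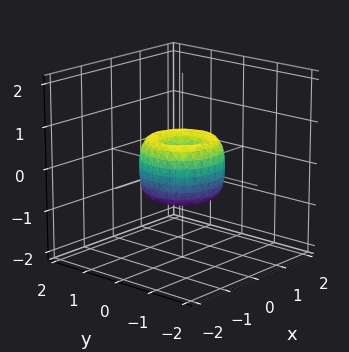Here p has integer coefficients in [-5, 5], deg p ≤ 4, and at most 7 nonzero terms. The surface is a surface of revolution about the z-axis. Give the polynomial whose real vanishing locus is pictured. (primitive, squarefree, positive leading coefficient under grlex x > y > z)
2*x^4 + 4*x^2*y^2 + 2*y^4 - 2*x^2 - 2*y^2 + z^2

(a) deg p = 4. The shape is more complex than any degree-3 surface.
(b) Symmetries: rotational symmetry about the z-axis ⇒ p depends on x, y only through x² + y².
(c) Against the integer gridlines: the x-axis gridline crossings are at x ∈ {-1, 0, 1}; it crosses the z-axis at the gridline z = 0.
(d) These observations pin down the coefficients. Check: (0, 1, 0) on the y-axis lies on the surface, and p(0, 1, 0) = 0. ✓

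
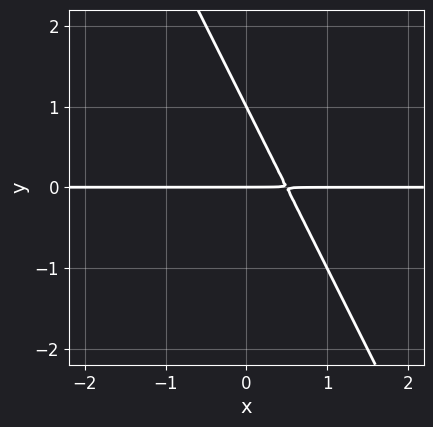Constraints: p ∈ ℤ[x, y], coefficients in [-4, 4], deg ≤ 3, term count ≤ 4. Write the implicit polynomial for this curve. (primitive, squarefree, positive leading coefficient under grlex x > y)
2*x*y + y^2 - y

(a) The degree is 2 — no degree-1 curve has this shape.
(b) Reading off the gridlines: the visible x-axis segment lies entirely on the curve; the y-axis gridline crossings are at y ∈ {0, 1}.
(c) The integer polynomial consistent with all of this is the stated p.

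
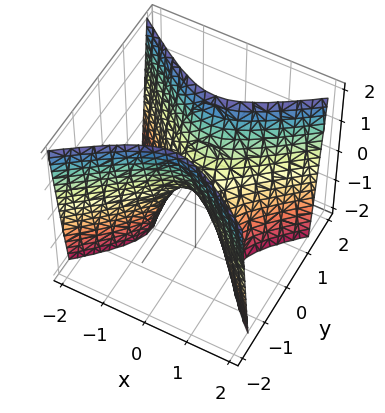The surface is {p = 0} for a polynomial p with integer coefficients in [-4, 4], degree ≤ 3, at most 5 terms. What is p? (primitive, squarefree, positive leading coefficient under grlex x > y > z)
1. deg p = 2. A saddle surface; a quadric.
2. Symmetries: mirror symmetry y ↦ −y ⇒ only even powers of y; the x ↦ −x reflection is a symmetry, so x appears only in even powers.
3. Observable constraints: one y-axis crossing is at y = 0; it meets the x-axis at x = 0 (among the integer gridlines); it meets the z-axis at z = 0 (among the integer gridlines).
4. Assembling these constraints gives the stated polynomial.

2*x^2 - 3*y^2 + z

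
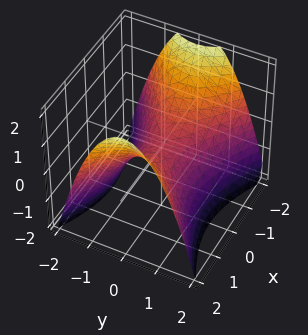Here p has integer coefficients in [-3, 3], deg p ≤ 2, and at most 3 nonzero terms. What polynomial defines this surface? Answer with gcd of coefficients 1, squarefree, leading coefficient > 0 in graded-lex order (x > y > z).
(a) deg p = 2. A saddle surface; a quadric.
(b) Symmetries: mirror symmetry x ↦ −x ⇒ only even powers of x; mirror symmetry y ↦ −y ⇒ only even powers of y.
(c) Checking where it meets the axes: it meets the x-axis at x = 0 (among the integer gridlines); it crosses the y-axis at the gridline y = 0.
(d) These observations pin down the coefficients.

x^2 - 2*y^2 - 2*z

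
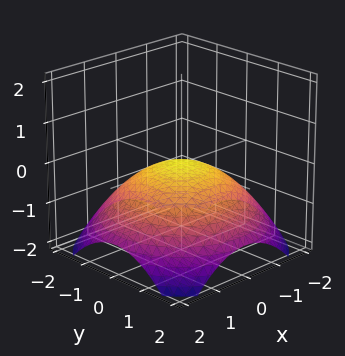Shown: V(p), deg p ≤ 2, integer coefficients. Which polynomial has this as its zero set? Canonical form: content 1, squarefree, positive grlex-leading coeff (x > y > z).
x^2 + y^2 + 3*z

1. The degree is 2 — a single bowl opening along one axis; a quadric.
2. By symmetry, every cross-section ⟂ z is a circle, so x, y appear only via x² + y².
3. From the visible intercepts: one x-axis crossing is at x = 0; it crosses the z-axis at the gridline z = 0; a circular section at z = -1 has radius between 1 and 2.
4. The integer polynomial consistent with all of this is the stated p.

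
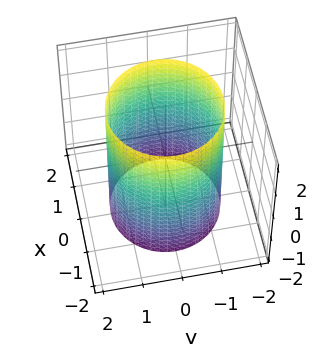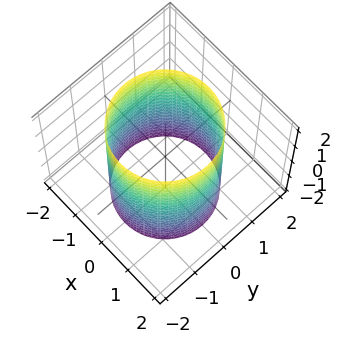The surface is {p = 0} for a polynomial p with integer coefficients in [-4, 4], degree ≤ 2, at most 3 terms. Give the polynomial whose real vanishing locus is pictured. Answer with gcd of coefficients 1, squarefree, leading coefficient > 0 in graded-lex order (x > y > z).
x^2 + y^2 - 2

First, deg p = 2.
Then, symmetries: mirror symmetry z ↦ −z ⇒ only even powers of z; rotational symmetry about the z-axis ⇒ p depends on x, y only through x² + y².
Then, from the visible intercepts: a circular section at z = -2 has radius between 1 and 2; no z-intercept at any integer in the box.
Finally, the integer polynomial consistent with all of this is the stated p.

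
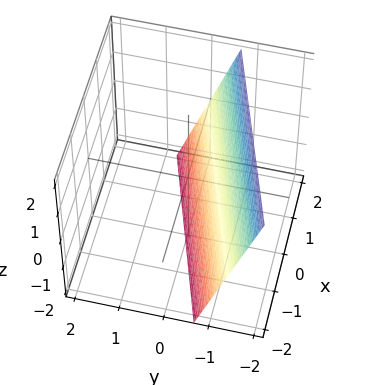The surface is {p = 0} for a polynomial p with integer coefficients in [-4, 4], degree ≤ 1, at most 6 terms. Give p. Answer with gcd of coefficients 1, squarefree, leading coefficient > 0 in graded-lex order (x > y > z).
x - 3*y - z - 2

deg p = 1. Every cross-section is a straight line — this is a plane.
Checking where it meets the axes: it meets the z-axis at z = -2 (among the integer gridlines); it crosses the x-axis at the gridline x = 2.
Together with the visible shape, these determine p as stated.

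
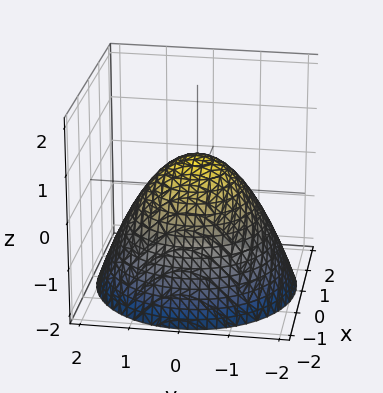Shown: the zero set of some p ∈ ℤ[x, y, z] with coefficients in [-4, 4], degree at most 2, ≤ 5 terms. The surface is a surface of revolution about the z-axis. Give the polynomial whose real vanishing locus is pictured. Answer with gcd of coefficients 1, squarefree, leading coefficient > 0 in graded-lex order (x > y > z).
2*x^2 + 2*y^2 + 3*z - 2

1. Degree: the shape is more complex than any degree-1 surface, so deg p = 2.
2. Symmetry: the surface is invariant under rotation about z: p = q(x² + y², z).
3. From the visible intercepts: among the integer gridlines, it crosses the x-axis at x ∈ {-1, 1}; a circular section at z = -1 has radius between 1 and 2; the y-axis gridline crossings are at y ∈ {-1, 1}.
4. Putting this together gives p.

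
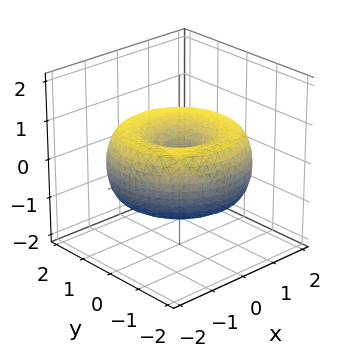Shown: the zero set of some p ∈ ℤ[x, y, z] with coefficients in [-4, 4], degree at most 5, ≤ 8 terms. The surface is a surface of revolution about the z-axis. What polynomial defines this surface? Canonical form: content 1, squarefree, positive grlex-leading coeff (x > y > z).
x^4 + 2*x^2*y^2 + y^4 - 3*x^2 - 3*y^2 + 3*z^2

1. deg p = 4. A generic line meets the surface in up to 4 points.
2. Symmetry: the z-axis is an axis of rotation, so x and y enter only as x² + y².
3. Reading off the gridlines: one y-axis crossing is at y = 0; a circular section at z = 0 has radius between 1 and 2; it meets the z-axis at z = 0 (among the integer gridlines).
4. Putting this together gives p.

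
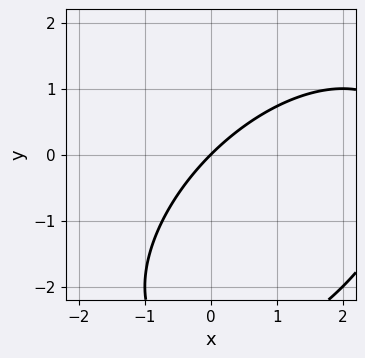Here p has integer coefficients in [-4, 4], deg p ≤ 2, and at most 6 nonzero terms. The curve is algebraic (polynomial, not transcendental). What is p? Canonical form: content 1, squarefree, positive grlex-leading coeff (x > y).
Degree: a generic line meets the curve in up to 2 points, so deg p = 2.
Observable constraints: it crosses the y-axis at the gridline y = 0; it crosses the x-axis at the gridline x = 0.
Assembling these constraints gives the stated polynomial.

x^2 - x*y + y^2 - 3*x + 3*y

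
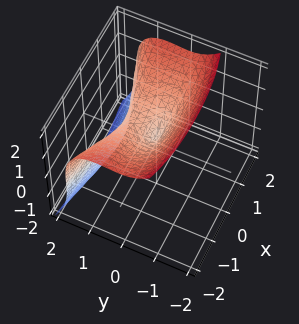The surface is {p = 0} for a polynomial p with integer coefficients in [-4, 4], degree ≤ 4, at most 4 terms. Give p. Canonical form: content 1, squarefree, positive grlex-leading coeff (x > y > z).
3*y^3 + z^3 - x^2 - 3*y^2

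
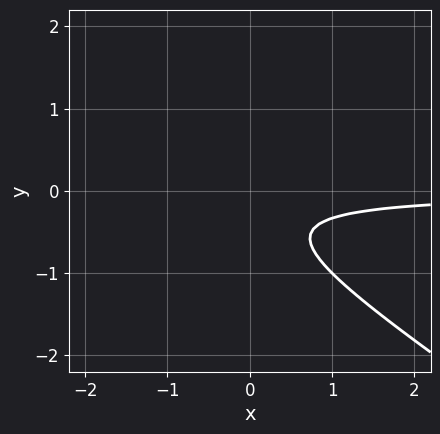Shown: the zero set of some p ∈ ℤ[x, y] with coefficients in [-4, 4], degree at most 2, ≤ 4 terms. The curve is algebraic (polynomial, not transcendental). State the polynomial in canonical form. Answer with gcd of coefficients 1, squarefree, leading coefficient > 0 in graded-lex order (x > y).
The degree is 2 — the shape is more complex than any degree-1 curve.
From the axis intercepts and sections: the curve avoids every integer y-axis point in the box; the curve avoids every integer x-axis point in the box.
The integer polynomial consistent with all of this is the stated p.

2*x*y + 3*y^2 + 2*y + 1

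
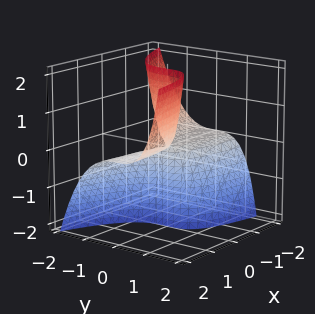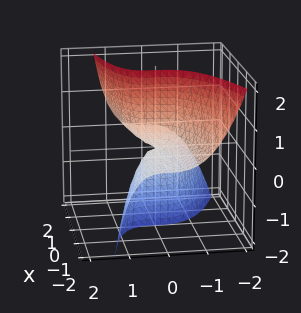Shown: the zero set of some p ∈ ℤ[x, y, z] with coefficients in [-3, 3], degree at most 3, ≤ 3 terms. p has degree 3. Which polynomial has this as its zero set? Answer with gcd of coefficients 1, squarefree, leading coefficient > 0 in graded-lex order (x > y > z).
1. deg p = 3.
2. From the visible intercepts: every point of the x-axis in the box is on the surface; the visible z-axis segment lies entirely on the surface.
3. Together with the visible shape, these determine p as stated.

x*y*z + 3*y^3 - 3*x*z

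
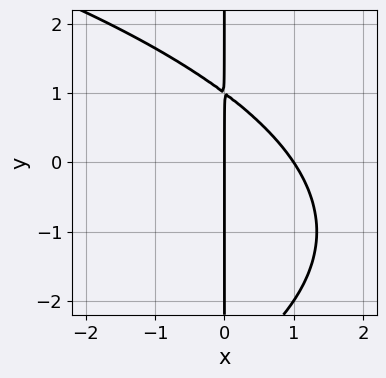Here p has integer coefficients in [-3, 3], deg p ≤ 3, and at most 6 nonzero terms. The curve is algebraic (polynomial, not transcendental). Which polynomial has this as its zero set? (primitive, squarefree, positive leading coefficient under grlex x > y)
x*y^2 + 3*x^2 + 2*x*y - 3*x

(a) Degree: a generic line meets the curve in up to 3 points, so deg p = 3.
(b) From the visible intercepts: every point of the y-axis in the box is on the curve; among the integer gridlines, it crosses the x-axis at x ∈ {0, 1}.
(c) These observations pin down the coefficients.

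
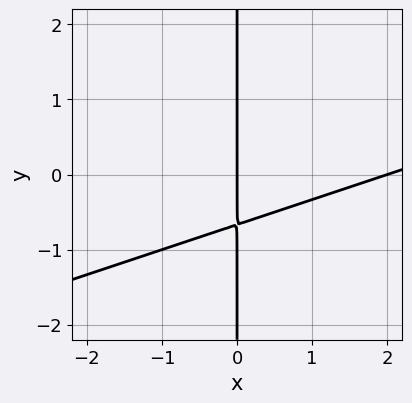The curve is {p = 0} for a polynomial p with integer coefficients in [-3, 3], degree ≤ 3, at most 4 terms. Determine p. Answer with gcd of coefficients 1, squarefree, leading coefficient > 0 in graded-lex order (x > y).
x^2 - 3*x*y - 2*x

(a) deg p = 2.
(b) From the visible intercepts: the visible y-axis segment lies entirely on the curve; the x-axis gridline crossings are at x ∈ {0, 2}.
(c) Together with the visible shape, these determine p as stated.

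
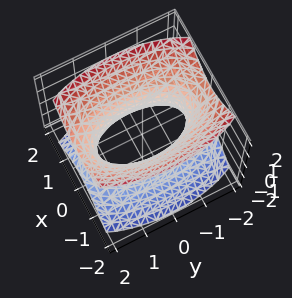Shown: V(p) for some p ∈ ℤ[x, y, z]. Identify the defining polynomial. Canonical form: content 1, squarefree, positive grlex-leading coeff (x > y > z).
(a) The degree is 2 — one connected sheet with a waist; a quadric.
(b) Symmetries: mirror symmetry x ↦ −x ⇒ only even powers of x; it's symmetric under y → −y, forcing even powers of y; mirror symmetry z ↦ −z ⇒ only even powers of z.
(c) Observable constraints: the surface avoids every integer z-axis point in the box.
(d) Solving for integer coefficients yields p as stated.

3*x^2 + y^2 - 2*z^2 - 2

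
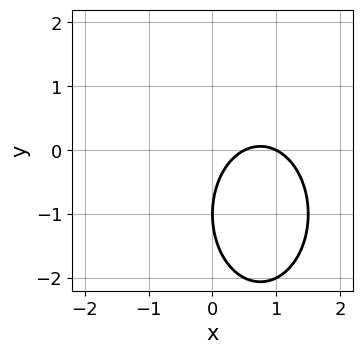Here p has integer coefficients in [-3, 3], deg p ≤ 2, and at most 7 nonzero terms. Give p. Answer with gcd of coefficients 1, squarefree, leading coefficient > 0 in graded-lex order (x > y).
deg p = 2.
Reading off the gridlines: it crosses the y-axis at the gridline y = -1; it meets the x-axis at x = 1 (among the integer gridlines).
Matching integer coefficients to the picture gives p.

2*x^2 + y^2 - 3*x + 2*y + 1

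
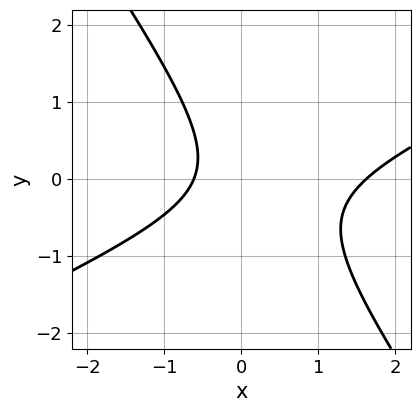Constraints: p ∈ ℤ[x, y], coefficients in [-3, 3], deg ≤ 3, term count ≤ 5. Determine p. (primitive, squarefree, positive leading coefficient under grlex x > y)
2*x^2 - 3*x*y - 3*y^2 - 2*x - 2

First, degree: no degree-1 curve has this shape, so deg p = 2.
Then, reading off the gridlines: the curve avoids every integer y-axis point in the box.
Finally, putting this together gives p.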